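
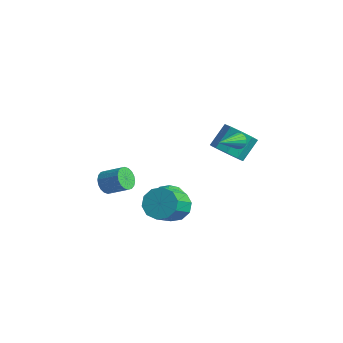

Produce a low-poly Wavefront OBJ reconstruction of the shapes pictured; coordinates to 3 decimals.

v -4.441 -1.881 -1.699
v -4.151 -1.565 -2.363
v -3.009 -1.063 -1.624
v -3.299 -1.379 -0.961
v -4.349 -1.305 -2.232
v -3.207 -0.804 -1.494
v -4.566 -1.159 -1.997
v -3.423 -0.658 -1.258
v -4.757 -1.157 -1.702
v -3.615 -0.655 -0.964
v -4.886 -1.297 -1.407
v -3.744 -0.796 -0.668
v -4.927 -1.553 -1.169
v -3.785 -1.052 -0.431
v -4.872 -1.874 -1.037
v -3.729 -1.373 -0.299
v -4.731 -2.197 -1.036
v -3.589 -1.695 -0.297
v -4.533 -2.456 -1.166
v -3.391 -1.955 -0.428
v -4.317 -2.602 -1.402
v -3.174 -2.101 -0.663
v -4.125 -2.605 -1.696
v -2.983 -2.103 -0.958
v -3.996 -2.464 -1.992
v -2.854 -1.963 -1.253
v -3.955 -2.208 -2.229
v -2.813 -1.707 -1.491
v -4.011 -1.887 -2.361
v -2.868 -1.386 -1.623
v -1.749 -0.308 -2.218
v -1.306 0.047 -1.246
v -0.194 -1.167 -2.614
v 0.249 -0.812 -1.642
v -0.577 -1.575 -1.638
v -1.539 -1.044 -1.393
v 0.039 -0.076 -2.467
v -0.923 0.455 -2.222
v -0.201 0.19 -1.4
v -0.582 -0.736 -0.888
v -0.918 -0.384 -2.972
v -1.299 -1.31 -2.46
v -1.664 -0.055 -1.697
v 0.164 -1.065 -2.163
v -0.322 -1.513 -2.16
v -0.061 -1.305 -1.589
v -1.801 -0.697 -1.784
v -1.541 -0.488 -1.213
v -1.112 -1.441 -1.443
v 0.041 -0.632 -2.647
v 0.301 -0.423 -2.076
v -1.439 0.185 -2.271
v -1.178 0.393 -1.7
v -0.388 0.321 -2.417
v -0.754 0.238 -1.217
v 0.16 -0.267 -1.45
v 0.036 0.166 -1.934
v -0.529 0.477 -1.79
v -0.978 -0.307 -0.916
v -0.064 -0.812 -1.149
v -0.55 -1.26 -1.146
v -1.115 -0.948 -1.002
v -0.329 -0.223 -1.006
v -1.436 -0.308 -2.711
v -0.522 -0.813 -2.944
v -0.385 -0.172 -2.858
v -0.95 0.14 -2.714
v -1.66 -0.853 -2.41
v -0.746 -1.358 -2.643
v -0.971 -1.597 -2.07
v -1.536 -1.286 -1.926
v -1.171 -0.897 -2.854
v 1.265 2.859 2.46
v 1.536 3.101 2.886
v 1.435 1.081 3.36
v 1.278 3.113 2.958
v 1.017 3.067 2.916
v 0.813 2.973 2.77
v 0.713 2.853 2.552
v 0.739 2.734 2.313
v 0.886 2.644 2.108
v 1.12 2.603 1.983
v 1.387 2.621 1.967
v 1.626 2.693 2.064
v 1.782 2.803 2.252
v 1.821 2.926 2.487
v 1.732 3.033 2.716
v 0.078 3.186 0.572
v 1.08 3.49 0.269
v 1.044 4.719 1.384
v 0.042 4.414 1.688
v 0.569 3.847 -0.141
v 0.534 5.076 0.974
v -0.171 3.895 -0.217
v -0.206 5.124 0.898
v -0.795 3.611 0.076
v -0.83 4.84 1.191
v -1.01 3.128 0.601
v -1.046 4.356 1.717
v -0.717 2.672 1.113
v -0.752 3.9 2.229
v -0.051 2.456 1.372
v -0.087 3.685 2.487
v 0.674 2.582 1.256
v 0.639 3.811 2.372
v 1.121 2.99 0.821
v 1.085 4.219 1.936
v 1.071 -1.979 -0.407
v 1.425 -2.566 -1.189
v 1.903 -4.108 0.185
v 1.549 -3.521 0.967
v 1.916 -2.215 -0.966
v 2.393 -3.758 0.408
v 2.084 -1.775 -0.529
v 2.561 -3.317 0.845
v 1.865 -1.412 -0.046
v 2.342 -2.954 1.328
v 1.343 -1.265 0.299
v 1.82 -2.808 1.673
v 0.717 -1.392 0.375
v 1.195 -2.934 1.749
v 0.227 -1.742 0.152
v 0.704 -3.285 1.526
v 0.059 -2.183 -0.285
v 0.536 -3.725 1.089
v 0.278 -2.546 -0.768
v 0.755 -4.088 0.606
v 0.8 -2.692 -1.113
v 1.277 -4.235 0.261
f 2 1 5
f 2 5 3
f 3 5 6
f 3 6 4
f 5 1 7
f 5 7 6
f 6 7 8
f 6 8 4
f 7 1 9
f 7 9 8
f 8 9 10
f 8 10 4
f 9 1 11
f 9 11 10
f 10 11 12
f 10 12 4
f 11 1 13
f 11 13 12
f 12 13 14
f 12 14 4
f 13 1 15
f 13 15 14
f 14 15 16
f 14 16 4
f 15 1 17
f 15 17 16
f 16 17 18
f 16 18 4
f 17 1 19
f 17 19 18
f 18 19 20
f 18 20 4
f 19 1 21
f 19 21 20
f 20 21 22
f 20 22 4
f 21 1 23
f 21 23 22
f 22 23 24
f 22 24 4
f 23 1 25
f 23 25 24
f 24 25 26
f 24 26 4
f 25 1 27
f 25 27 26
f 26 27 28
f 26 28 4
f 27 1 29
f 27 29 28
f 28 29 30
f 28 30 4
f 29 1 2
f 29 2 30
f 30 2 3
f 30 3 4
f 31 68 47
f 68 42 71
f 47 71 36
f 68 71 47
f 31 47 43
f 47 36 48
f 43 48 32
f 47 48 43
f 31 43 52
f 43 32 53
f 52 53 38
f 43 53 52
f 31 52 64
f 52 38 67
f 64 67 41
f 52 67 64
f 31 64 68
f 64 41 72
f 68 72 42
f 64 72 68
f 32 48 59
f 48 36 62
f 59 62 40
f 48 62 59
f 36 71 49
f 71 42 70
f 49 70 35
f 71 70 49
f 42 72 69
f 72 41 65
f 69 65 33
f 72 65 69
f 41 67 66
f 67 38 54
f 66 54 37
f 67 54 66
f 38 53 58
f 53 32 55
f 58 55 39
f 53 55 58
f 34 60 46
f 60 40 61
f 46 61 35
f 60 61 46
f 34 46 44
f 46 35 45
f 44 45 33
f 46 45 44
f 34 44 51
f 44 33 50
f 51 50 37
f 44 50 51
f 34 51 56
f 51 37 57
f 56 57 39
f 51 57 56
f 34 56 60
f 56 39 63
f 60 63 40
f 56 63 60
f 35 61 49
f 61 40 62
f 49 62 36
f 61 62 49
f 33 45 69
f 45 35 70
f 69 70 42
f 45 70 69
f 37 50 66
f 50 33 65
f 66 65 41
f 50 65 66
f 39 57 58
f 57 37 54
f 58 54 38
f 57 54 58
f 40 63 59
f 63 39 55
f 59 55 32
f 63 55 59
f 74 73 76
f 74 76 75
f 76 73 77
f 76 77 75
f 77 73 78
f 77 78 75
f 78 73 79
f 78 79 75
f 79 73 80
f 79 80 75
f 80 73 81
f 80 81 75
f 81 73 82
f 81 82 75
f 82 73 83
f 82 83 75
f 83 73 84
f 83 84 75
f 84 73 85
f 84 85 75
f 85 73 86
f 85 86 75
f 86 73 87
f 86 87 75
f 87 73 74
f 87 74 75
f 89 88 92
f 89 92 90
f 90 92 93
f 90 93 91
f 92 88 94
f 92 94 93
f 93 94 95
f 93 95 91
f 94 88 96
f 94 96 95
f 95 96 97
f 95 97 91
f 96 88 98
f 96 98 97
f 97 98 99
f 97 99 91
f 98 88 100
f 98 100 99
f 99 100 101
f 99 101 91
f 100 88 102
f 100 102 101
f 101 102 103
f 101 103 91
f 102 88 104
f 102 104 103
f 103 104 105
f 103 105 91
f 104 88 106
f 104 106 105
f 105 106 107
f 105 107 91
f 106 88 89
f 106 89 107
f 107 89 90
f 107 90 91
f 109 108 112
f 109 112 110
f 110 112 113
f 110 113 111
f 112 108 114
f 112 114 113
f 113 114 115
f 113 115 111
f 114 108 116
f 114 116 115
f 115 116 117
f 115 117 111
f 116 108 118
f 116 118 117
f 117 118 119
f 117 119 111
f 118 108 120
f 118 120 119
f 119 120 121
f 119 121 111
f 120 108 122
f 120 122 121
f 121 122 123
f 121 123 111
f 122 108 124
f 122 124 123
f 123 124 125
f 123 125 111
f 124 108 126
f 124 126 125
f 125 126 127
f 125 127 111
f 126 108 128
f 126 128 127
f 127 128 129
f 127 129 111
f 128 108 109
f 128 109 129
f 129 109 110
f 129 110 111



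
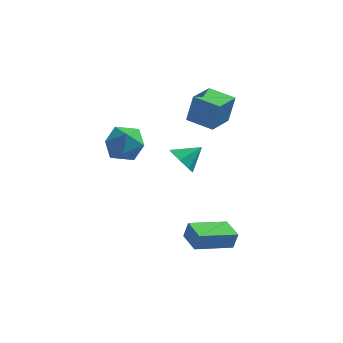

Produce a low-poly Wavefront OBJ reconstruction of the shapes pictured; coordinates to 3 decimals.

v -1.191 0.971 1.337
v -0.165 1.15 1.907
v -1.775 -0.19 2.753
v -0.749 -0.011 3.323
v -1.536 0.873 3.225
v -1.175 1.591 2.35
v -0.765 -0.631 2.31
v -0.404 0.087 1.435
v 0.099 0.16 2.509
v -0.378 1.09 3.075
v -1.562 -0.13 1.585
v -2.039 0.8 2.151
v 1.665 2.74 3.06
v 1.995 2.825 4.705
v 2.168 4.322 2.878
v 2.498 4.407 4.523
v 3.102 2.253 2.797
v 3.432 2.338 4.442
v 3.605 3.835 2.615
v 3.935 3.92 4.26
v 1.615 1.709 0.631
v 2.147 0.972 0.603
v 2.545 2.351 1.389
v 2.273 1.411 0.077
v 2.013 2.025 -0.124
v 1.521 2.454 0.117
v 1.083 2.447 0.659
v 0.958 2.008 1.185
v 1.217 1.393 1.386
v 1.71 0.964 1.145
v 3.089 -2.13 -3.139
v 3.321 -2.075 -2.199
v 2.314 -1.044 -3.011
v 2.546 -0.989 -2.071
v 4.774 -0.871 -3.629
v 5.006 -0.816 -2.689
v 3.999 0.215 -3.501
v 4.231 0.27 -2.561
f 1 12 6
f 1 6 2
f 1 2 8
f 1 8 11
f 1 11 12
f 2 6 10
f 6 12 5
f 12 11 3
f 11 8 7
f 8 2 9
f 4 10 5
f 4 5 3
f 4 3 7
f 4 7 9
f 4 9 10
f 5 10 6
f 3 5 12
f 7 3 11
f 9 7 8
f 10 9 2
f 14 16 13
f 17 14 13
f 13 16 15
f 15 17 13
f 14 20 16
f 18 14 17
f 18 20 14
f 16 20 15
f 19 17 15
f 15 20 19
f 19 18 17
f 20 18 19
f 22 21 24
f 22 24 23
f 24 21 25
f 24 25 23
f 25 21 26
f 25 26 23
f 26 21 27
f 26 27 23
f 27 21 28
f 27 28 23
f 28 21 29
f 28 29 23
f 29 21 30
f 29 30 23
f 30 21 22
f 30 22 23
f 32 34 31
f 35 32 31
f 31 34 33
f 33 35 31
f 32 38 34
f 36 32 35
f 36 38 32
f 34 38 33
f 37 35 33
f 33 38 37
f 37 36 35
f 38 36 37



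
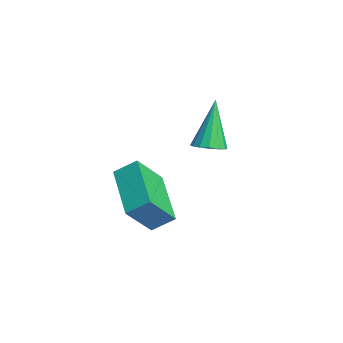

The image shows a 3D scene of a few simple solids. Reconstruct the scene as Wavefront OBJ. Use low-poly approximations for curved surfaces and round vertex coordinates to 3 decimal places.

v 0.508 -0.388 1.896
v 0.851 -1.238 2.966
v 0.684 0.322 2.403
v 1.027 -0.529 3.474
v 2.473 -0.411 1.246
v 2.816 -1.262 2.317
v 2.649 0.298 1.754
v 2.992 -0.552 2.824
v -1.498 2.342 2.288
v -1.092 2.78 2.352
v -2.202 2.738 4.052
v -1.338 2.917 2.223
v -1.628 2.901 2.111
v -1.882 2.734 2.047
v -2.033 2.463 2.047
v -2.041 2.16 2.112
v -1.903 1.905 2.224
v -1.657 1.767 2.354
v -1.367 1.784 2.465
v -1.113 1.95 2.53
v -0.962 2.221 2.529
v -0.954 2.525 2.464
f 2 4 1
f 5 2 1
f 1 4 3
f 3 5 1
f 2 8 4
f 6 2 5
f 6 8 2
f 4 8 3
f 7 5 3
f 3 8 7
f 7 6 5
f 8 6 7
f 10 9 12
f 10 12 11
f 12 9 13
f 12 13 11
f 13 9 14
f 13 14 11
f 14 9 15
f 14 15 11
f 15 9 16
f 15 16 11
f 16 9 17
f 16 17 11
f 17 9 18
f 17 18 11
f 18 9 19
f 18 19 11
f 19 9 20
f 19 20 11
f 20 9 21
f 20 21 11
f 21 9 22
f 21 22 11
f 22 9 10
f 22 10 11



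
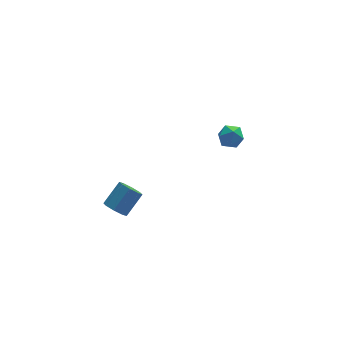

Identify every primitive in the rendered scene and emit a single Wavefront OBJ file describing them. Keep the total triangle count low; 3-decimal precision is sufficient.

v -3.343 -1.636 0.131
v -2.936 -1.623 -0.309
v -2.069 -1.13 0.509
v -2.477 -1.144 0.949
v -3.18 -1.235 -0.284
v -2.313 -0.742 0.534
v -3.52 -1.082 -0.016
v -2.653 -0.589 0.802
v -3.757 -1.254 0.338
v -2.89 -0.761 1.157
v -3.751 -1.65 0.571
v -2.884 -1.157 1.389
v -3.507 -2.038 0.546
v -2.64 -1.545 1.364
v -3.167 -2.191 0.278
v -2.3 -1.698 1.096
v -2.93 -2.019 -0.077
v -2.063 -1.526 0.742
v 2.61 1.872 0.379
v 3.044 2.374 0.581
v 3.336 1.566 -0.421
v 3.77 2.068 -0.219
v 3.66 1.52 0.191
v 3.211 1.708 0.686
v 3.169 2.232 -0.526
v 2.72 2.42 -0.031
v 3.39 2.596 0.022
v 3.693 2.156 0.465
v 2.687 1.784 -0.305
v 2.99 1.344 0.138
f 2 1 5
f 2 5 3
f 3 5 6
f 3 6 4
f 5 1 7
f 5 7 6
f 6 7 8
f 6 8 4
f 7 1 9
f 7 9 8
f 8 9 10
f 8 10 4
f 9 1 11
f 9 11 10
f 10 11 12
f 10 12 4
f 11 1 13
f 11 13 12
f 12 13 14
f 12 14 4
f 13 1 15
f 13 15 14
f 14 15 16
f 14 16 4
f 15 1 17
f 15 17 16
f 16 17 18
f 16 18 4
f 17 1 2
f 17 2 18
f 18 2 3
f 18 3 4
f 19 30 24
f 19 24 20
f 19 20 26
f 19 26 29
f 19 29 30
f 20 24 28
f 24 30 23
f 30 29 21
f 29 26 25
f 26 20 27
f 22 28 23
f 22 23 21
f 22 21 25
f 22 25 27
f 22 27 28
f 23 28 24
f 21 23 30
f 25 21 29
f 27 25 26
f 28 27 20



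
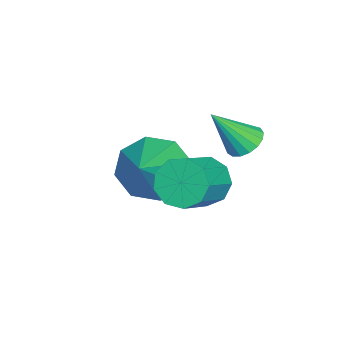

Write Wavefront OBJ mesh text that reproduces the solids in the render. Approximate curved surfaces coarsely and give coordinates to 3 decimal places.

v -1.888 0.823 -4.414
v -1.378 1.21 -5.246
v -0.292 1.017 -3.346
v -1.738 1.783 -4.813
v -2.186 1.793 -4.145
v -2.459 1.236 -3.636
v -2.398 0.436 -3.582
v -2.038 -0.137 -4.016
v -1.59 -0.147 -4.683
v -1.317 0.41 -5.193
v -1.053 3.547 -2.271
v -0.705 3.981 -2.148
v -0.547 2.813 -1.129
v -0.932 4.039 -2.009
v -1.188 3.984 -1.931
v -1.413 3.83 -1.931
v -1.555 3.61 -2.008
v -1.583 3.377 -2.146
v -1.489 3.182 -2.313
v -1.295 3.071 -2.47
v -1.046 3.069 -2.582
v -0.799 3.177 -2.622
v -0.61 3.37 -2.582
v -0.522 3.603 -2.471
v -0.557 3.823 -2.314
v 0.065 2.857 -3.163
v 0.341 2.546 -3.8
v 1.431 2.312 -3.213
v 1.155 2.623 -2.577
v 0.445 3.055 -3.791
v 1.535 2.822 -3.204
v 0.371 3.471 -3.489
v 1.462 3.238 -2.902
v 0.154 3.6 -3.034
v 1.245 3.367 -2.447
v -0.105 3.381 -2.64
v 0.986 3.148 -2.053
v -0.284 2.917 -2.491
v 0.806 2.683 -1.904
v -0.301 2.424 -2.657
v 0.79 2.191 -2.07
v -0.146 2.134 -3.059
v 0.944 1.901 -2.472
v 0.107 2.182 -3.511
v 1.198 1.949 -2.924
f 2 1 4
f 2 4 3
f 4 1 5
f 4 5 3
f 5 1 6
f 5 6 3
f 6 1 7
f 6 7 3
f 7 1 8
f 7 8 3
f 8 1 9
f 8 9 3
f 9 1 10
f 9 10 3
f 10 1 2
f 10 2 3
f 12 11 14
f 12 14 13
f 14 11 15
f 14 15 13
f 15 11 16
f 15 16 13
f 16 11 17
f 16 17 13
f 17 11 18
f 17 18 13
f 18 11 19
f 18 19 13
f 19 11 20
f 19 20 13
f 20 11 21
f 20 21 13
f 21 11 22
f 21 22 13
f 22 11 23
f 22 23 13
f 23 11 24
f 23 24 13
f 24 11 25
f 24 25 13
f 25 11 12
f 25 12 13
f 27 26 30
f 27 30 28
f 28 30 31
f 28 31 29
f 30 26 32
f 30 32 31
f 31 32 33
f 31 33 29
f 32 26 34
f 32 34 33
f 33 34 35
f 33 35 29
f 34 26 36
f 34 36 35
f 35 36 37
f 35 37 29
f 36 26 38
f 36 38 37
f 37 38 39
f 37 39 29
f 38 26 40
f 38 40 39
f 39 40 41
f 39 41 29
f 40 26 42
f 40 42 41
f 41 42 43
f 41 43 29
f 42 26 44
f 42 44 43
f 43 44 45
f 43 45 29
f 44 26 27
f 44 27 45
f 45 27 28
f 45 28 29



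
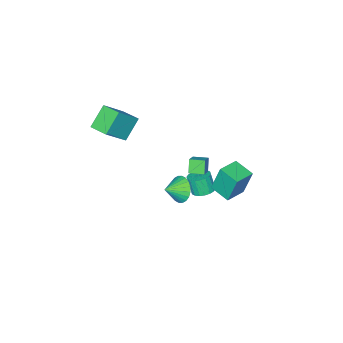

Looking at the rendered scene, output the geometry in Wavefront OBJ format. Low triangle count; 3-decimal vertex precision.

v 2.001 -3.529 3.388
v 3.475 -3.667 4.849
v 1.985 -2.197 3.529
v 3.459 -2.334 4.99
v 3.221 -3.386 2.17
v 4.695 -3.523 3.631
v 3.205 -2.053 2.311
v 4.679 -2.191 3.772
v -1.416 0.019 -4.488
v -0.701 -0.277 -4.583
v -0.728 -0.735 -3.367
v -1.444 -0.439 -3.272
v -0.637 0.042 -4.462
v -0.665 -0.416 -3.245
v -0.728 0.356 -4.346
v -0.755 -0.101 -3.129
v -0.954 0.604 -4.258
v -0.982 0.146 -3.041
v -1.273 0.735 -4.215
v -1.301 0.278 -2.999
v -1.62 0.725 -4.227
v -1.647 0.267 -3.011
v -1.926 0.575 -4.291
v -1.954 0.117 -3.074
v -2.132 0.315 -4.393
v -2.159 -0.143 -3.177
v -2.195 -0.004 -4.515
v -2.223 -0.462 -3.298
v -2.105 -0.319 -4.631
v -2.132 -0.776 -3.414
v -1.878 -0.566 -4.719
v -1.906 -1.024 -3.502
v -1.559 -0.698 -4.761
v -1.587 -1.155 -3.545
v -1.213 -0.687 -4.749
v -1.24 -1.145 -3.533
v -0.906 -0.537 -4.686
v -0.934 -0.995 -3.469
v 0.67 2.418 1.895
v 1.398 2.827 2.409
v 1.069 2.761 1.057
v 1.797 3.169 1.57
v 1.183 1.611 1.81
v 1.911 2.019 2.323
v 1.582 1.953 0.971
v 2.31 2.362 1.485
v -1.13 2.265 -1.554
v -1.429 2.708 0.363
v -1.144 3.648 -1.875
v -1.443 4.091 0.041
v 0.323 2.329 -1.341
v 0.024 2.772 0.575
v 0.309 3.712 -1.663
v 0.01 4.155 0.254
v -0.313 -0.927 -4.266
v -0.005 -1.343 -5.132
v 0.793 -1.213 -3.734
v 0.114 -0.971 -5.18
v 0.168 -0.591 -5.088
v 0.149 -0.263 -4.87
v 0.059 -0.036 -4.561
v -0.088 0.056 -4.207
v -0.268 -0.003 -3.862
v -0.456 -0.201 -3.578
v -0.622 -0.511 -3.399
v -0.741 -0.884 -3.351
v -0.794 -1.263 -3.443
v -0.775 -1.591 -3.661
v -0.685 -1.818 -3.97
v -0.539 -1.91 -4.324
v -0.358 -1.852 -4.669
v -0.17 -1.653 -4.953
f 2 4 1
f 5 2 1
f 1 4 3
f 3 5 1
f 2 8 4
f 6 2 5
f 6 8 2
f 4 8 3
f 7 5 3
f 3 8 7
f 7 6 5
f 8 6 7
f 10 9 13
f 10 13 11
f 11 13 14
f 11 14 12
f 13 9 15
f 13 15 14
f 14 15 16
f 14 16 12
f 15 9 17
f 15 17 16
f 16 17 18
f 16 18 12
f 17 9 19
f 17 19 18
f 18 19 20
f 18 20 12
f 19 9 21
f 19 21 20
f 20 21 22
f 20 22 12
f 21 9 23
f 21 23 22
f 22 23 24
f 22 24 12
f 23 9 25
f 23 25 24
f 24 25 26
f 24 26 12
f 25 9 27
f 25 27 26
f 26 27 28
f 26 28 12
f 27 9 29
f 27 29 28
f 28 29 30
f 28 30 12
f 29 9 31
f 29 31 30
f 30 31 32
f 30 32 12
f 31 9 33
f 31 33 32
f 32 33 34
f 32 34 12
f 33 9 35
f 33 35 34
f 34 35 36
f 34 36 12
f 35 9 37
f 35 37 36
f 36 37 38
f 36 38 12
f 37 9 10
f 37 10 38
f 38 10 11
f 38 11 12
f 40 42 39
f 43 40 39
f 39 42 41
f 41 43 39
f 40 46 42
f 44 40 43
f 44 46 40
f 42 46 41
f 45 43 41
f 41 46 45
f 45 44 43
f 46 44 45
f 48 50 47
f 51 48 47
f 47 50 49
f 49 51 47
f 48 54 50
f 52 48 51
f 52 54 48
f 50 54 49
f 53 51 49
f 49 54 53
f 53 52 51
f 54 52 53
f 56 55 58
f 56 58 57
f 58 55 59
f 58 59 57
f 59 55 60
f 59 60 57
f 60 55 61
f 60 61 57
f 61 55 62
f 61 62 57
f 62 55 63
f 62 63 57
f 63 55 64
f 63 64 57
f 64 55 65
f 64 65 57
f 65 55 66
f 65 66 57
f 66 55 67
f 66 67 57
f 67 55 68
f 67 68 57
f 68 55 69
f 68 69 57
f 69 55 70
f 69 70 57
f 70 55 71
f 70 71 57
f 71 55 72
f 71 72 57
f 72 55 56
f 72 56 57



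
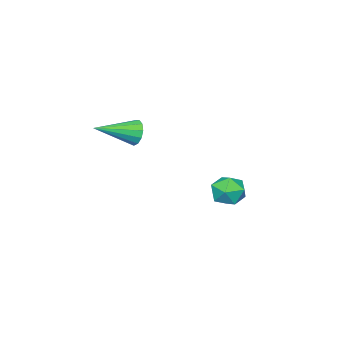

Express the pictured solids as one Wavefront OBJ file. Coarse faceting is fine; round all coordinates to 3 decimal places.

v -3.783 -1.495 0.1
v -3.449 -1.63 -0.506
v -3.971 -2.61 0.246
v -3.637 -2.745 -0.36
v -3.275 -2.51 0.197
v -3.159 -1.821 0.107
v -4.261 -2.419 -0.367
v -4.145 -1.73 -0.457
v -3.745 -2.201 -0.794
v -3.135 -2.258 -0.445
v -4.285 -1.982 0.185
v -3.675 -2.039 0.534
v -0.075 -3.035 3.692
v 0.159 -2.909 3.234
v 1.175 -3.705 4.148
v 0.213 -2.682 3.421
v 0.175 -2.567 3.694
v 0.058 -2.601 3.966
v -0.102 -2.772 4.152
v -0.253 -3.027 4.192
v -0.347 -3.284 4.073
v -0.356 -3.462 3.833
v -0.275 -3.504 3.549
v -0.13 -3.397 3.31
v 0.031 -3.176 3.193
f 1 12 6
f 1 6 2
f 1 2 8
f 1 8 11
f 1 11 12
f 2 6 10
f 6 12 5
f 12 11 3
f 11 8 7
f 8 2 9
f 4 10 5
f 4 5 3
f 4 3 7
f 4 7 9
f 4 9 10
f 5 10 6
f 3 5 12
f 7 3 11
f 9 7 8
f 10 9 2
f 14 13 16
f 14 16 15
f 16 13 17
f 16 17 15
f 17 13 18
f 17 18 15
f 18 13 19
f 18 19 15
f 19 13 20
f 19 20 15
f 20 13 21
f 20 21 15
f 21 13 22
f 21 22 15
f 22 13 23
f 22 23 15
f 23 13 24
f 23 24 15
f 24 13 25
f 24 25 15
f 25 13 14
f 25 14 15



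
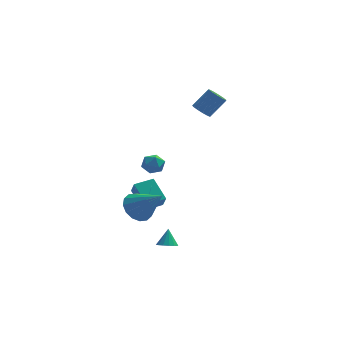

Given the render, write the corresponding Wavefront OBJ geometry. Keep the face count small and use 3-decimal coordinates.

v -1.487 -4.13 -4.186
v -1.029 -3.812 -4.407
v -1.413 -3.59 -3.254
v -1.283 -3.649 -4.481
v -1.592 -3.616 -4.476
v -1.872 -3.72 -4.394
v -2.05 -3.934 -4.255
v -2.076 -4.201 -4.099
v -1.945 -4.449 -3.965
v -1.691 -4.611 -3.891
v -1.382 -4.645 -3.896
v -1.101 -4.54 -3.979
v -0.924 -4.326 -4.117
v -0.897 -4.059 -4.274
v -3.025 -2.349 -2.31
v -2.397 -1.576 -2.391
v -1.735 -3.251 -0.89
v -2.723 -1.444 -2.011
v -3.13 -1.555 -1.711
v -3.509 -1.879 -1.572
v -3.759 -2.329 -1.63
v -3.812 -2.784 -1.871
v -3.654 -3.123 -2.229
v -3.328 -3.254 -2.609
v -2.921 -3.143 -2.909
v -2.542 -2.82 -3.048
v -2.292 -2.37 -2.99
v -2.239 -1.915 -2.749
v -2.493 -1.015 0.559
v -1.815 -1.105 0.39
v -2.565 -2.115 0.85
v -1.887 -2.205 0.681
v -2.062 -1.819 1.244
v -2.017 -1.139 1.064
v -2.363 -2.081 0.176
v -2.318 -1.401 -0.004
v -1.734 -1.763 0.153
v -1.549 -1.601 0.813
v -2.831 -1.619 0.427
v -2.646 -1.457 1.087
v 0.534 3.501 1.996
v 0.871 3.86 1.588
v 1.784 4.239 2.676
v 1.446 3.879 3.084
v 0.617 4.075 1.726
v 1.529 4.454 2.815
v 0.336 4.108 1.95
v 1.249 4.486 3.039
v 0.118 3.948 2.189
v 1.031 4.326 3.277
v 0.032 3.646 2.366
v 0.945 4.024 3.454
v 0.105 3.298 2.425
v 1.018 3.676 3.514
v 0.315 3.014 2.349
v 1.227 3.392 3.437
v 0.593 2.885 2.16
v 1.506 3.263 3.248
v 0.853 2.952 1.919
v 1.766 3.33 3.007
v 1.012 3.192 1.702
v 1.924 3.571 2.791
v 1.018 3.531 1.579
v 1.931 3.91 2.668
v -2.736 0.241 -4.128
v -2.568 -0.312 -3.3
v -3.414 1.407 -3.212
v -3.246 0.853 -2.384
v -1.654 0.767 -3.996
v -1.486 0.213 -3.168
v -2.332 1.932 -3.08
v -2.164 1.379 -2.252
f 2 1 4
f 2 4 3
f 4 1 5
f 4 5 3
f 5 1 6
f 5 6 3
f 6 1 7
f 6 7 3
f 7 1 8
f 7 8 3
f 8 1 9
f 8 9 3
f 9 1 10
f 9 10 3
f 10 1 11
f 10 11 3
f 11 1 12
f 11 12 3
f 12 1 13
f 12 13 3
f 13 1 14
f 13 14 3
f 14 1 2
f 14 2 3
f 16 15 18
f 16 18 17
f 18 15 19
f 18 19 17
f 19 15 20
f 19 20 17
f 20 15 21
f 20 21 17
f 21 15 22
f 21 22 17
f 22 15 23
f 22 23 17
f 23 15 24
f 23 24 17
f 24 15 25
f 24 25 17
f 25 15 26
f 25 26 17
f 26 15 27
f 26 27 17
f 27 15 28
f 27 28 17
f 28 15 16
f 28 16 17
f 29 40 34
f 29 34 30
f 29 30 36
f 29 36 39
f 29 39 40
f 30 34 38
f 34 40 33
f 40 39 31
f 39 36 35
f 36 30 37
f 32 38 33
f 32 33 31
f 32 31 35
f 32 35 37
f 32 37 38
f 33 38 34
f 31 33 40
f 35 31 39
f 37 35 36
f 38 37 30
f 42 41 45
f 42 45 43
f 43 45 46
f 43 46 44
f 45 41 47
f 45 47 46
f 46 47 48
f 46 48 44
f 47 41 49
f 47 49 48
f 48 49 50
f 48 50 44
f 49 41 51
f 49 51 50
f 50 51 52
f 50 52 44
f 51 41 53
f 51 53 52
f 52 53 54
f 52 54 44
f 53 41 55
f 53 55 54
f 54 55 56
f 54 56 44
f 55 41 57
f 55 57 56
f 56 57 58
f 56 58 44
f 57 41 59
f 57 59 58
f 58 59 60
f 58 60 44
f 59 41 61
f 59 61 60
f 60 61 62
f 60 62 44
f 61 41 63
f 61 63 62
f 62 63 64
f 62 64 44
f 63 41 42
f 63 42 64
f 64 42 43
f 64 43 44
f 66 68 65
f 69 66 65
f 65 68 67
f 67 69 65
f 66 72 68
f 70 66 69
f 70 72 66
f 68 72 67
f 71 69 67
f 67 72 71
f 71 70 69
f 72 70 71



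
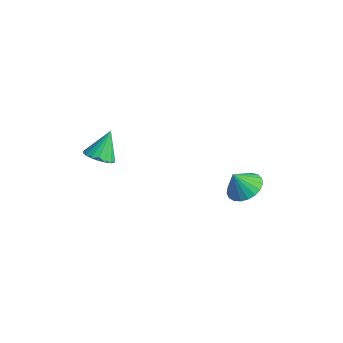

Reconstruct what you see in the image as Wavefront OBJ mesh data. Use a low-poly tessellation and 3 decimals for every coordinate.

v -2.225 -3.525 -0.808
v -1.87 -3.049 -1.07
v -2.415 -2.815 0.228
v -2.138 -2.987 -1.161
v -2.423 -3.032 -1.182
v -2.669 -3.175 -1.129
v -2.827 -3.388 -1.012
v -2.866 -3.627 -0.855
v -2.778 -3.847 -0.688
v -2.58 -4.002 -0.545
v -2.313 -4.064 -0.454
v -2.028 -4.018 -0.433
v -1.782 -3.876 -0.486
v -1.624 -3.663 -0.603
v -1.585 -3.424 -0.76
v -1.673 -3.204 -0.927
v 0.235 1.595 -3.964
v 0.946 1.785 -3.676
v -0.015 1.185 -3.076
v 0.768 2.052 -3.603
v 0.499 2.24 -3.592
v 0.184 2.316 -3.646
v -0.122 2.268 -3.755
v -0.367 2.103 -3.899
v -0.507 1.85 -4.055
v -0.519 1.553 -4.196
v -0.401 1.264 -4.296
v -0.173 1.031 -4.339
v 0.126 0.897 -4.317
v 0.444 0.882 -4.234
v 0.725 0.991 -4.105
v 0.922 1.205 -3.951
v 1 1.486 -3.799
f 2 1 4
f 2 4 3
f 4 1 5
f 4 5 3
f 5 1 6
f 5 6 3
f 6 1 7
f 6 7 3
f 7 1 8
f 7 8 3
f 8 1 9
f 8 9 3
f 9 1 10
f 9 10 3
f 10 1 11
f 10 11 3
f 11 1 12
f 11 12 3
f 12 1 13
f 12 13 3
f 13 1 14
f 13 14 3
f 14 1 15
f 14 15 3
f 15 1 16
f 15 16 3
f 16 1 2
f 16 2 3
f 18 17 20
f 18 20 19
f 20 17 21
f 20 21 19
f 21 17 22
f 21 22 19
f 22 17 23
f 22 23 19
f 23 17 24
f 23 24 19
f 24 17 25
f 24 25 19
f 25 17 26
f 25 26 19
f 26 17 27
f 26 27 19
f 27 17 28
f 27 28 19
f 28 17 29
f 28 29 19
f 29 17 30
f 29 30 19
f 30 17 31
f 30 31 19
f 31 17 32
f 31 32 19
f 32 17 33
f 32 33 19
f 33 17 18
f 33 18 19



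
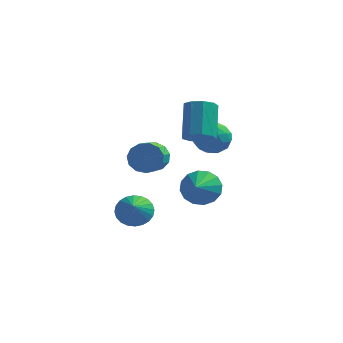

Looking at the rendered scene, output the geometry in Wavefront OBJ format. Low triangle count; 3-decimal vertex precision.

v 2.549 2.065 2.823
v 3.22 1.844 3.154
v 2.942 3.113 4.567
v 2.271 3.335 4.237
v 3.308 2.243 2.812
v 3.03 3.513 4.225
v 3.041 2.56 2.476
v 2.764 3.83 3.889
v 2.544 2.645 2.302
v 2.267 3.915 3.715
v 2.049 2.458 2.372
v 1.772 3.728 3.785
v 1.788 2.088 2.653
v 1.51 3.358 4.066
v 1.883 1.707 3.014
v 1.605 2.977 4.428
v 2.289 1.493 3.286
v 2.012 2.763 4.699
v 2.817 1.547 3.341
v 2.54 2.817 4.755
v 2.297 4.453 1.44
v 2.856 4.717 2.156
v 2.524 2.983 1.804
v 3.083 3.247 2.52
v 2.153 3.418 2.559
v 2.013 4.326 2.333
v 3.367 3.374 1.627
v 3.227 4.282 1.401
v 3.518 4.05 2.271
v 2.768 4.077 2.847
v 2.612 3.623 1.113
v 1.862 3.65 1.689
v 2.557 4.714 1.766
v 2.823 2.986 2.194
v 2.277 3.086 2.217
v 2.606 3.242 2.638
v 2.061 4.484 1.87
v 2.39 4.639 2.291
v 1.977 3.876 2.528
v 2.99 3.061 1.669
v 3.319 3.216 2.09
v 2.774 4.458 1.322
v 3.103 4.614 1.743
v 3.403 3.824 1.432
v 3.274 4.477 2.254
v 3.408 3.613 2.469
v 3.574 3.688 1.943
v 3.492 4.222 1.811
v 2.833 4.493 2.593
v 2.967 3.629 2.807
v 2.42 3.73 2.83
v 2.338 4.264 2.698
v 3.222 4.101 2.661
v 2.413 4.071 1.153
v 2.547 3.207 1.367
v 3.042 3.436 1.262
v 2.96 3.97 1.13
v 1.972 4.087 1.491
v 2.106 3.223 1.706
v 1.888 3.478 2.149
v 1.806 4.012 2.017
v 2.158 3.599 1.299
v 1.965 4.625 -1.77
v 2.935 4.558 -2.004
v 2.055 3.335 -1.03
v 2.923 4.815 -1.555
v 2.654 5.021 -1.164
v 2.201 5.121 -0.935
v 1.684 5.088 -0.93
v 1.243 4.931 -1.15
v 0.995 4.692 -1.537
v 1.007 4.435 -1.986
v 1.276 4.229 -2.377
v 1.73 4.129 -2.606
v 2.246 4.161 -2.611
v 2.687 4.319 -2.391
v 0.879 0.476 2.215
v 1.429 0.257 1.662
v 1.51 -0.976 2.232
v 0.961 -0.756 2.785
v 1.662 0.434 2.012
v 1.744 -0.798 2.581
v 1.647 0.624 2.426
v 1.729 -0.608 2.996
v 1.388 0.768 2.774
v 1.47 -0.464 3.343
v 0.968 0.819 2.944
v 1.049 -0.413 3.513
v 0.519 0.761 2.883
v 0.601 -0.471 3.452
v 0.185 0.612 2.61
v 0.267 -0.62 3.179
v 0.071 0.421 2.211
v 0.153 -0.811 2.781
v 0.214 0.247 1.814
v 0.295 -0.986 2.384
v 0.568 0.145 1.545
v 0.649 -1.087 2.114
v 1.021 0.149 1.488
v 1.102 -1.083 2.057
v 0.505 -0.922 -0.458
v 1.33 -0.684 -0.404
v 0.695 -1.758 0.338
v 1.19 -0.491 -0.167
v 0.947 -0.363 0.025
v 0.636 -0.321 0.143
v 0.305 -0.37 0.17
v 0.004 -0.503 0.102
v -0.22 -0.7 -0.052
v -0.333 -0.93 -0.268
v -0.319 -1.16 -0.512
v -0.18 -1.353 -0.748
v 0.064 -1.48 -0.94
v 0.375 -1.523 -1.059
v 0.706 -1.474 -1.086
v 1.006 -1.341 -1.017
v 1.23 -1.144 -0.864
v 1.344 -0.913 -0.648
f 2 1 5
f 2 5 3
f 3 5 6
f 3 6 4
f 5 1 7
f 5 7 6
f 6 7 8
f 6 8 4
f 7 1 9
f 7 9 8
f 8 9 10
f 8 10 4
f 9 1 11
f 9 11 10
f 10 11 12
f 10 12 4
f 11 1 13
f 11 13 12
f 12 13 14
f 12 14 4
f 13 1 15
f 13 15 14
f 14 15 16
f 14 16 4
f 15 1 17
f 15 17 16
f 16 17 18
f 16 18 4
f 17 1 19
f 17 19 18
f 18 19 20
f 18 20 4
f 19 1 2
f 19 2 20
f 20 2 3
f 20 3 4
f 21 58 37
f 58 32 61
f 37 61 26
f 58 61 37
f 21 37 33
f 37 26 38
f 33 38 22
f 37 38 33
f 21 33 42
f 33 22 43
f 42 43 28
f 33 43 42
f 21 42 54
f 42 28 57
f 54 57 31
f 42 57 54
f 21 54 58
f 54 31 62
f 58 62 32
f 54 62 58
f 22 38 49
f 38 26 52
f 49 52 30
f 38 52 49
f 26 61 39
f 61 32 60
f 39 60 25
f 61 60 39
f 32 62 59
f 62 31 55
f 59 55 23
f 62 55 59
f 31 57 56
f 57 28 44
f 56 44 27
f 57 44 56
f 28 43 48
f 43 22 45
f 48 45 29
f 43 45 48
f 24 50 36
f 50 30 51
f 36 51 25
f 50 51 36
f 24 36 34
f 36 25 35
f 34 35 23
f 36 35 34
f 24 34 41
f 34 23 40
f 41 40 27
f 34 40 41
f 24 41 46
f 41 27 47
f 46 47 29
f 41 47 46
f 24 46 50
f 46 29 53
f 50 53 30
f 46 53 50
f 25 51 39
f 51 30 52
f 39 52 26
f 51 52 39
f 23 35 59
f 35 25 60
f 59 60 32
f 35 60 59
f 27 40 56
f 40 23 55
f 56 55 31
f 40 55 56
f 29 47 48
f 47 27 44
f 48 44 28
f 47 44 48
f 30 53 49
f 53 29 45
f 49 45 22
f 53 45 49
f 64 63 66
f 64 66 65
f 66 63 67
f 66 67 65
f 67 63 68
f 67 68 65
f 68 63 69
f 68 69 65
f 69 63 70
f 69 70 65
f 70 63 71
f 70 71 65
f 71 63 72
f 71 72 65
f 72 63 73
f 72 73 65
f 73 63 74
f 73 74 65
f 74 63 75
f 74 75 65
f 75 63 76
f 75 76 65
f 76 63 64
f 76 64 65
f 78 77 81
f 78 81 79
f 79 81 82
f 79 82 80
f 81 77 83
f 81 83 82
f 82 83 84
f 82 84 80
f 83 77 85
f 83 85 84
f 84 85 86
f 84 86 80
f 85 77 87
f 85 87 86
f 86 87 88
f 86 88 80
f 87 77 89
f 87 89 88
f 88 89 90
f 88 90 80
f 89 77 91
f 89 91 90
f 90 91 92
f 90 92 80
f 91 77 93
f 91 93 92
f 92 93 94
f 92 94 80
f 93 77 95
f 93 95 94
f 94 95 96
f 94 96 80
f 95 77 97
f 95 97 96
f 96 97 98
f 96 98 80
f 97 77 99
f 97 99 98
f 98 99 100
f 98 100 80
f 99 77 78
f 99 78 100
f 100 78 79
f 100 79 80
f 102 101 104
f 102 104 103
f 104 101 105
f 104 105 103
f 105 101 106
f 105 106 103
f 106 101 107
f 106 107 103
f 107 101 108
f 107 108 103
f 108 101 109
f 108 109 103
f 109 101 110
f 109 110 103
f 110 101 111
f 110 111 103
f 111 101 112
f 111 112 103
f 112 101 113
f 112 113 103
f 113 101 114
f 113 114 103
f 114 101 115
f 114 115 103
f 115 101 116
f 115 116 103
f 116 101 117
f 116 117 103
f 117 101 118
f 117 118 103
f 118 101 102
f 118 102 103



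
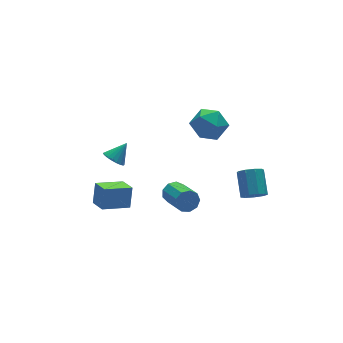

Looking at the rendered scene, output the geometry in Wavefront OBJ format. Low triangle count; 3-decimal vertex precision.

v -0.187 0.206 -2.924
v 0.211 -0.042 -3.402
v 0.106 -1.654 -2.655
v -0.293 -1.406 -2.176
v 0.463 0.106 -3.049
v 0.358 -1.506 -2.301
v 0.411 0.3 -2.637
v 0.306 -1.312 -1.89
v 0.078 0.45 -2.359
v -0.027 -1.162 -1.612
v -0.378 0.486 -2.346
v -0.483 -1.126 -1.599
v -0.746 0.391 -2.603
v -0.851 -1.221 -1.855
v -0.852 0.209 -3.01
v -0.957 -1.403 -2.262
v -0.647 0.026 -3.376
v -0.752 -1.586 -2.629
v -0.227 -0.073 -3.531
v -0.332 -1.685 -2.784
v -2.698 1.961 -0.421
v -2.314 1.547 -0.742
v -1.862 2.099 0.401
v -2.243 1.802 -0.857
v -2.262 2.09 -0.886
v -2.367 2.352 -0.822
v -2.538 2.536 -0.679
v -2.741 2.607 -0.485
v -2.935 2.55 -0.278
v -3.082 2.376 -0.099
v -3.153 2.12 0.015
v -3.134 1.833 0.044
v -3.028 1.571 -0.019
v -2.858 1.387 -0.162
v -2.655 1.316 -0.357
v -2.461 1.373 -0.563
v -4.395 -0.018 -2.035
v -4.024 0.41 -0.943
v -4.384 1.033 -2.45
v -4.013 1.461 -1.358
v -2.927 -0.201 -2.462
v -2.556 0.227 -1.37
v -2.916 0.85 -2.877
v -2.545 1.278 -1.785
v -0.133 -2.172 3.909
v 0.199 -1.677 4.75
v 1.241 -1.703 3.09
v 1.573 -1.208 3.931
v 1.533 -2.237 3.922
v 0.684 -2.527 4.428
v 0.756 -0.853 3.412
v -0.093 -1.143 3.918
v 0.748 -0.861 4.443
v 1.228 -1.717 4.758
v 0.212 -1.663 3.082
v 0.692 -2.519 3.397
v 1.81 -4.27 -0.161
v 2.381 -4.202 -0.525
v 2.8 -3.101 0.337
v 2.23 -3.17 0.701
v 2.045 -3.934 -0.704
v 2.464 -2.834 0.159
v 1.599 -3.824 -0.629
v 2.019 -2.723 0.234
v 1.253 -3.922 -0.335
v 1.672 -2.821 0.528
v 1.167 -4.183 0.04
v 1.586 -3.083 0.903
v 1.382 -4.485 0.321
v 1.801 -3.385 1.184
v 1.798 -4.687 0.376
v 2.217 -3.586 1.239
v 2.219 -4.693 0.18
v 2.639 -3.593 1.042
v 2.45 -4.502 -0.176
v 2.869 -3.401 0.686
f 2 1 5
f 2 5 3
f 3 5 6
f 3 6 4
f 5 1 7
f 5 7 6
f 6 7 8
f 6 8 4
f 7 1 9
f 7 9 8
f 8 9 10
f 8 10 4
f 9 1 11
f 9 11 10
f 10 11 12
f 10 12 4
f 11 1 13
f 11 13 12
f 12 13 14
f 12 14 4
f 13 1 15
f 13 15 14
f 14 15 16
f 14 16 4
f 15 1 17
f 15 17 16
f 16 17 18
f 16 18 4
f 17 1 19
f 17 19 18
f 18 19 20
f 18 20 4
f 19 1 2
f 19 2 20
f 20 2 3
f 20 3 4
f 22 21 24
f 22 24 23
f 24 21 25
f 24 25 23
f 25 21 26
f 25 26 23
f 26 21 27
f 26 27 23
f 27 21 28
f 27 28 23
f 28 21 29
f 28 29 23
f 29 21 30
f 29 30 23
f 30 21 31
f 30 31 23
f 31 21 32
f 31 32 23
f 32 21 33
f 32 33 23
f 33 21 34
f 33 34 23
f 34 21 35
f 34 35 23
f 35 21 36
f 35 36 23
f 36 21 22
f 36 22 23
f 38 40 37
f 41 38 37
f 37 40 39
f 39 41 37
f 38 44 40
f 42 38 41
f 42 44 38
f 40 44 39
f 43 41 39
f 39 44 43
f 43 42 41
f 44 42 43
f 45 56 50
f 45 50 46
f 45 46 52
f 45 52 55
f 45 55 56
f 46 50 54
f 50 56 49
f 56 55 47
f 55 52 51
f 52 46 53
f 48 54 49
f 48 49 47
f 48 47 51
f 48 51 53
f 48 53 54
f 49 54 50
f 47 49 56
f 51 47 55
f 53 51 52
f 54 53 46
f 58 57 61
f 58 61 59
f 59 61 62
f 59 62 60
f 61 57 63
f 61 63 62
f 62 63 64
f 62 64 60
f 63 57 65
f 63 65 64
f 64 65 66
f 64 66 60
f 65 57 67
f 65 67 66
f 66 67 68
f 66 68 60
f 67 57 69
f 67 69 68
f 68 69 70
f 68 70 60
f 69 57 71
f 69 71 70
f 70 71 72
f 70 72 60
f 71 57 73
f 71 73 72
f 72 73 74
f 72 74 60
f 73 57 75
f 73 75 74
f 74 75 76
f 74 76 60
f 75 57 58
f 75 58 76
f 76 58 59
f 76 59 60



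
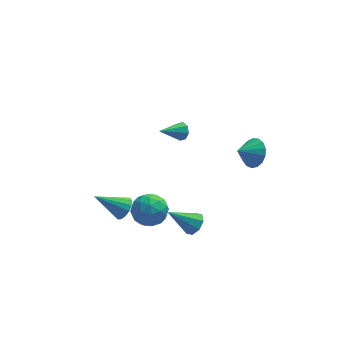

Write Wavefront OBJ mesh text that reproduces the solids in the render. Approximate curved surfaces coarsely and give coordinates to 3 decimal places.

v -1.187 -0.652 -2.347
v -0.402 -1.234 -2.314
v -1.978 -1.666 -1.426
v -1.193 -2.248 -1.393
v -1.177 -1.38 -0.943
v -0.689 -0.753 -1.512
v -1.691 -2.147 -2.228
v -1.203 -1.52 -2.797
v -0.714 -2.158 -2.24
v -0.396 -1.684 -1.446
v -1.984 -1.216 -2.294
v -1.666 -0.742 -1.5
v -0.725 -0.854 -2.412
v -1.655 -2.046 -1.328
v -1.646 -1.536 -1.064
v -1.184 -1.878 -1.044
v -0.894 -0.571 -1.94
v -0.432 -0.913 -1.921
v -0.888 -0.999 -1.115
v -1.948 -1.987 -1.819
v -1.486 -2.329 -1.8
v -1.196 -1.022 -2.696
v -0.734 -1.364 -2.676
v -1.492 -1.901 -2.625
v -0.447 -1.739 -2.349
v -0.912 -2.335 -1.807
v -1.205 -2.276 -2.298
v -0.917 -1.907 -2.633
v -0.26 -1.461 -1.882
v -0.725 -2.057 -1.34
v -0.716 -1.546 -1.076
v -0.429 -1.178 -1.41
v -0.443 -2.004 -1.838
v -1.655 -0.843 -2.4
v -2.12 -1.439 -1.858
v -1.951 -1.722 -2.33
v -1.664 -1.354 -2.664
v -1.468 -0.565 -1.933
v -1.933 -1.161 -1.391
v -1.463 -0.993 -1.107
v -1.175 -0.624 -1.442
v -1.937 -0.896 -1.902
v -2.377 -0.876 -2.215
v -2.023 -1.136 -1.708
v -3.783 -0.744 -1.165
v -1.974 -0.793 -1.685
v -2.033 -0.473 -1.804
v -2.184 -0.26 -2.033
v -2.386 -0.213 -2.311
v -2.586 -0.343 -2.563
v -2.73 -0.616 -2.721
v -2.779 -0.959 -2.744
v -2.72 -1.279 -2.625
v -2.569 -1.491 -2.396
v -2.367 -1.539 -2.118
v -2.167 -1.409 -1.867
v 3.821 -1.291 1.955
v 4.106 -0.846 2.607
v 2.979 -1.589 2.525
v 3.877 -0.585 2.405
v 3.635 -0.485 2.1
v 3.436 -0.57 1.761
v 3.325 -0.821 1.467
v 3.328 -1.179 1.284
v 3.443 -1.563 1.255
v 3.646 -1.885 1.387
v 3.889 -2.07 1.648
v 4.116 -2.078 1.98
v 4.275 -1.905 2.306
v 4.331 -1.591 2.551
v 4.27 -1.209 2.66
v 0.795 -2.859 -1.748
v 1.2 -2.609 -1.291
v -0.475 -2.841 -0.632
v 0.968 -2.25 -1.56
v 0.634 -2.248 -1.94
v 0.395 -2.604 -2.207
v 0.39 -3.109 -2.205
v 0.622 -3.467 -1.935
v 0.955 -3.469 -1.556
v 1.195 -3.114 -1.289
v 0.919 3 -0.233
v 1.222 2.598 -0.011
v -0.259 2.48 0.433
v 1.207 2.942 0.232
v 1.024 3.32 0.202
v 0.779 3.51 -0.082
v 0.617 3.402 -0.455
v 0.631 3.058 -0.698
v 0.815 2.68 -0.668
v 1.059 2.49 -0.383
f 1 38 17
f 38 12 41
f 17 41 6
f 38 41 17
f 1 17 13
f 17 6 18
f 13 18 2
f 17 18 13
f 1 13 22
f 13 2 23
f 22 23 8
f 13 23 22
f 1 22 34
f 22 8 37
f 34 37 11
f 22 37 34
f 1 34 38
f 34 11 42
f 38 42 12
f 34 42 38
f 2 18 29
f 18 6 32
f 29 32 10
f 18 32 29
f 6 41 19
f 41 12 40
f 19 40 5
f 41 40 19
f 12 42 39
f 42 11 35
f 39 35 3
f 42 35 39
f 11 37 36
f 37 8 24
f 36 24 7
f 37 24 36
f 8 23 28
f 23 2 25
f 28 25 9
f 23 25 28
f 4 30 16
f 30 10 31
f 16 31 5
f 30 31 16
f 4 16 14
f 16 5 15
f 14 15 3
f 16 15 14
f 4 14 21
f 14 3 20
f 21 20 7
f 14 20 21
f 4 21 26
f 21 7 27
f 26 27 9
f 21 27 26
f 4 26 30
f 26 9 33
f 30 33 10
f 26 33 30
f 5 31 19
f 31 10 32
f 19 32 6
f 31 32 19
f 3 15 39
f 15 5 40
f 39 40 12
f 15 40 39
f 7 20 36
f 20 3 35
f 36 35 11
f 20 35 36
f 9 27 28
f 27 7 24
f 28 24 8
f 27 24 28
f 10 33 29
f 33 9 25
f 29 25 2
f 33 25 29
f 44 43 46
f 44 46 45
f 46 43 47
f 46 47 45
f 47 43 48
f 47 48 45
f 48 43 49
f 48 49 45
f 49 43 50
f 49 50 45
f 50 43 51
f 50 51 45
f 51 43 52
f 51 52 45
f 52 43 53
f 52 53 45
f 53 43 54
f 53 54 45
f 54 43 55
f 54 55 45
f 55 43 56
f 55 56 45
f 56 43 44
f 56 44 45
f 58 57 60
f 58 60 59
f 60 57 61
f 60 61 59
f 61 57 62
f 61 62 59
f 62 57 63
f 62 63 59
f 63 57 64
f 63 64 59
f 64 57 65
f 64 65 59
f 65 57 66
f 65 66 59
f 66 57 67
f 66 67 59
f 67 57 68
f 67 68 59
f 68 57 69
f 68 69 59
f 69 57 70
f 69 70 59
f 70 57 71
f 70 71 59
f 71 57 58
f 71 58 59
f 73 72 75
f 73 75 74
f 75 72 76
f 75 76 74
f 76 72 77
f 76 77 74
f 77 72 78
f 77 78 74
f 78 72 79
f 78 79 74
f 79 72 80
f 79 80 74
f 80 72 81
f 80 81 74
f 81 72 73
f 81 73 74
f 83 82 85
f 83 85 84
f 85 82 86
f 85 86 84
f 86 82 87
f 86 87 84
f 87 82 88
f 87 88 84
f 88 82 89
f 88 89 84
f 89 82 90
f 89 90 84
f 90 82 91
f 90 91 84
f 91 82 83
f 91 83 84



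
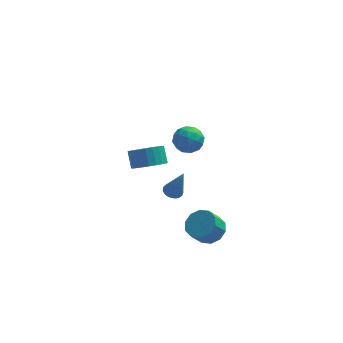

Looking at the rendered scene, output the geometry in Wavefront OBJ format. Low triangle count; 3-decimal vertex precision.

v 1.881 -0.705 3.233
v 2.28 -0.956 4.029
v 1.62 -2.144 2.911
v 2.019 -2.395 3.707
v 1.206 -1.951 3.715
v 1.368 -1.062 3.915
v 2.532 -2.038 3.025
v 2.694 -1.149 3.225
v 2.682 -1.78 3.901
v 1.863 -1.726 4.328
v 2.037 -1.374 2.612
v 1.218 -1.32 3.039
v 2.104 -0.704 3.659
v 1.796 -2.396 3.281
v 1.319 -2.135 3.285
v 1.553 -2.282 3.754
v 1.568 -0.767 3.592
v 1.802 -0.914 4.06
v 1.171 -1.499 3.876
v 2.098 -2.186 2.88
v 2.332 -2.333 3.348
v 2.347 -0.818 3.186
v 2.581 -0.965 3.655
v 2.729 -1.601 3.064
v 2.574 -1.336 4.052
v 2.421 -2.181 3.863
v 2.722 -1.972 3.462
v 2.817 -1.449 3.579
v 2.092 -1.305 4.303
v 1.939 -2.15 4.114
v 1.462 -1.89 4.118
v 1.556 -1.367 4.236
v 2.329 -1.789 4.228
v 1.961 -0.95 2.826
v 1.808 -1.795 2.637
v 2.344 -1.733 2.704
v 2.438 -1.21 2.822
v 1.479 -0.919 3.077
v 1.326 -1.764 2.888
v 1.083 -1.651 3.361
v 1.178 -1.128 3.478
v 1.571 -1.311 2.712
v 1.132 -2.157 -0.426
v 1.652 -1.924 -0.535
v 1.708 -2.563 1.446
v 1.528 -1.734 -0.456
v 1.335 -1.616 -0.371
v 1.107 -1.592 -0.295
v 0.884 -1.665 -0.243
v 0.703 -1.824 -0.221
v 0.597 -2.04 -0.236
v 0.583 -2.276 -0.283
v 0.664 -2.491 -0.355
v 0.826 -2.649 -0.439
v 1.041 -2.721 -0.521
v 1.272 -2.696 -0.586
v 1.478 -2.578 -0.624
v 1.625 -2.386 -0.627
v 1.686 -2.155 -0.596
v -0.266 1.64 -1.543
v 0.45 2.307 -1.894
v 0.223 3.027 -0.987
v -0.494 2.36 -0.637
v 0.117 2.441 -2.084
v -0.11 3.162 -1.177
v -0.274 2.453 -2.191
v -0.501 3.174 -1.285
v -0.664 2.341 -2.2
v -0.891 3.062 -1.294
v -0.993 2.123 -2.109
v -1.22 2.843 -1.202
v -1.212 1.831 -1.932
v -1.439 2.551 -1.025
v -1.287 1.509 -1.695
v -1.514 2.23 -0.789
v -1.206 1.208 -1.436
v -1.434 1.928 -0.529
v -0.983 0.973 -1.193
v -1.21 1.693 -0.286
v -0.65 0.838 -1.003
v -0.877 1.559 -0.096
v -0.259 0.826 -0.895
v -0.486 1.547 0.011
v 0.131 0.938 -0.886
v -0.096 1.659 0.02
v 0.46 1.157 -0.978
v 0.233 1.877 -0.071
v 0.679 1.449 -1.155
v 0.452 2.169 -0.248
v 0.754 1.77 -1.391
v 0.527 2.491 -0.485
v 0.674 2.072 -1.651
v 0.446 2.792 -0.744
v 3.2 -1.558 -4.382
v 3.682 -0.94 -3.794
v 3.103 -1.423 -2.81
v 2.62 -2.042 -3.398
v 3.167 -0.672 -3.966
v 2.588 -1.155 -2.982
v 2.664 -0.742 -4.296
v 2.085 -1.225 -3.312
v 2.366 -1.124 -4.66
v 1.787 -1.607 -3.675
v 2.386 -1.672 -4.917
v 1.807 -2.155 -3.933
v 2.717 -2.177 -4.97
v 2.138 -2.66 -3.986
v 3.232 -2.445 -4.798
v 2.653 -2.928 -3.814
v 3.735 -2.375 -4.468
v 3.156 -2.858 -3.484
v 4.033 -1.993 -4.105
v 3.454 -2.476 -3.12
v 4.013 -1.445 -3.847
v 3.434 -1.928 -2.863
f 1 38 17
f 38 12 41
f 17 41 6
f 38 41 17
f 1 17 13
f 17 6 18
f 13 18 2
f 17 18 13
f 1 13 22
f 13 2 23
f 22 23 8
f 13 23 22
f 1 22 34
f 22 8 37
f 34 37 11
f 22 37 34
f 1 34 38
f 34 11 42
f 38 42 12
f 34 42 38
f 2 18 29
f 18 6 32
f 29 32 10
f 18 32 29
f 6 41 19
f 41 12 40
f 19 40 5
f 41 40 19
f 12 42 39
f 42 11 35
f 39 35 3
f 42 35 39
f 11 37 36
f 37 8 24
f 36 24 7
f 37 24 36
f 8 23 28
f 23 2 25
f 28 25 9
f 23 25 28
f 4 30 16
f 30 10 31
f 16 31 5
f 30 31 16
f 4 16 14
f 16 5 15
f 14 15 3
f 16 15 14
f 4 14 21
f 14 3 20
f 21 20 7
f 14 20 21
f 4 21 26
f 21 7 27
f 26 27 9
f 21 27 26
f 4 26 30
f 26 9 33
f 30 33 10
f 26 33 30
f 5 31 19
f 31 10 32
f 19 32 6
f 31 32 19
f 3 15 39
f 15 5 40
f 39 40 12
f 15 40 39
f 7 20 36
f 20 3 35
f 36 35 11
f 20 35 36
f 9 27 28
f 27 7 24
f 28 24 8
f 27 24 28
f 10 33 29
f 33 9 25
f 29 25 2
f 33 25 29
f 44 43 46
f 44 46 45
f 46 43 47
f 46 47 45
f 47 43 48
f 47 48 45
f 48 43 49
f 48 49 45
f 49 43 50
f 49 50 45
f 50 43 51
f 50 51 45
f 51 43 52
f 51 52 45
f 52 43 53
f 52 53 45
f 53 43 54
f 53 54 45
f 54 43 55
f 54 55 45
f 55 43 56
f 55 56 45
f 56 43 57
f 56 57 45
f 57 43 58
f 57 58 45
f 58 43 59
f 58 59 45
f 59 43 44
f 59 44 45
f 61 60 64
f 61 64 62
f 62 64 65
f 62 65 63
f 64 60 66
f 64 66 65
f 65 66 67
f 65 67 63
f 66 60 68
f 66 68 67
f 67 68 69
f 67 69 63
f 68 60 70
f 68 70 69
f 69 70 71
f 69 71 63
f 70 60 72
f 70 72 71
f 71 72 73
f 71 73 63
f 72 60 74
f 72 74 73
f 73 74 75
f 73 75 63
f 74 60 76
f 74 76 75
f 75 76 77
f 75 77 63
f 76 60 78
f 76 78 77
f 77 78 79
f 77 79 63
f 78 60 80
f 78 80 79
f 79 80 81
f 79 81 63
f 80 60 82
f 80 82 81
f 81 82 83
f 81 83 63
f 82 60 84
f 82 84 83
f 83 84 85
f 83 85 63
f 84 60 86
f 84 86 85
f 85 86 87
f 85 87 63
f 86 60 88
f 86 88 87
f 87 88 89
f 87 89 63
f 88 60 90
f 88 90 89
f 89 90 91
f 89 91 63
f 90 60 92
f 90 92 91
f 91 92 93
f 91 93 63
f 92 60 61
f 92 61 93
f 93 61 62
f 93 62 63
f 95 94 98
f 95 98 96
f 96 98 99
f 96 99 97
f 98 94 100
f 98 100 99
f 99 100 101
f 99 101 97
f 100 94 102
f 100 102 101
f 101 102 103
f 101 103 97
f 102 94 104
f 102 104 103
f 103 104 105
f 103 105 97
f 104 94 106
f 104 106 105
f 105 106 107
f 105 107 97
f 106 94 108
f 106 108 107
f 107 108 109
f 107 109 97
f 108 94 110
f 108 110 109
f 109 110 111
f 109 111 97
f 110 94 112
f 110 112 111
f 111 112 113
f 111 113 97
f 112 94 114
f 112 114 113
f 113 114 115
f 113 115 97
f 114 94 95
f 114 95 115
f 115 95 96
f 115 96 97



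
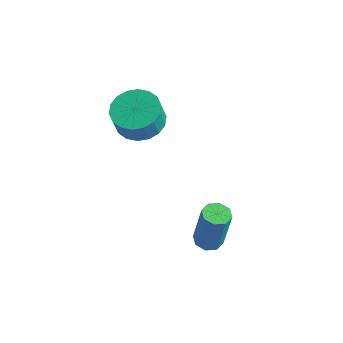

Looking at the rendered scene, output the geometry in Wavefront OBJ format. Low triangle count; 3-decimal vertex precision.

v -1.018 -0.422 1.418
v -0.347 0.292 1.614
v -0.29 -0.044 2.639
v -0.962 -0.758 2.442
v -0.734 0.493 1.702
v -0.677 0.158 2.727
v -1.177 0.513 1.733
v -1.12 0.178 2.758
v -1.589 0.348 1.702
v -1.533 0.012 2.726
v -1.888 0.03 1.614
v -1.831 -0.305 2.639
v -2.015 -0.377 1.488
v -1.958 -0.713 2.512
v -1.944 -0.793 1.347
v -1.887 -1.129 2.372
v -1.69 -1.136 1.221
v -1.633 -1.472 2.246
v -1.303 -1.338 1.133
v -1.246 -1.673 2.158
v -0.86 -1.358 1.102
v -0.803 -1.693 2.127
v -0.447 -1.192 1.134
v -0.391 -1.528 2.158
v -0.149 -0.875 1.221
v -0.092 -1.21 2.246
v -0.022 -0.467 1.348
v 0.035 -0.803 2.372
v -0.093 -0.051 1.488
v -0.036 -0.387 2.513
v 3.401 -1.44 -2.126
v 3.959 -1.573 -2.208
v 4.258 -1.453 -0.355
v 3.699 -1.32 -0.274
v 3.884 -1.135 -2.224
v 4.183 -1.015 -0.372
v 3.526 -0.877 -2.183
v 3.825 -0.757 -0.331
v 3.094 -0.948 -2.109
v 3.393 -0.828 -0.256
v 2.842 -1.307 -2.045
v 3.141 -1.187 -0.192
v 2.917 -1.745 -2.028
v 3.216 -1.625 -0.176
v 3.275 -2.003 -2.069
v 3.574 -1.883 -0.217
v 3.707 -1.932 -2.144
v 4.006 -1.812 -0.291
f 2 1 5
f 2 5 3
f 3 5 6
f 3 6 4
f 5 1 7
f 5 7 6
f 6 7 8
f 6 8 4
f 7 1 9
f 7 9 8
f 8 9 10
f 8 10 4
f 9 1 11
f 9 11 10
f 10 11 12
f 10 12 4
f 11 1 13
f 11 13 12
f 12 13 14
f 12 14 4
f 13 1 15
f 13 15 14
f 14 15 16
f 14 16 4
f 15 1 17
f 15 17 16
f 16 17 18
f 16 18 4
f 17 1 19
f 17 19 18
f 18 19 20
f 18 20 4
f 19 1 21
f 19 21 20
f 20 21 22
f 20 22 4
f 21 1 23
f 21 23 22
f 22 23 24
f 22 24 4
f 23 1 25
f 23 25 24
f 24 25 26
f 24 26 4
f 25 1 27
f 25 27 26
f 26 27 28
f 26 28 4
f 27 1 29
f 27 29 28
f 28 29 30
f 28 30 4
f 29 1 2
f 29 2 30
f 30 2 3
f 30 3 4
f 32 31 35
f 32 35 33
f 33 35 36
f 33 36 34
f 35 31 37
f 35 37 36
f 36 37 38
f 36 38 34
f 37 31 39
f 37 39 38
f 38 39 40
f 38 40 34
f 39 31 41
f 39 41 40
f 40 41 42
f 40 42 34
f 41 31 43
f 41 43 42
f 42 43 44
f 42 44 34
f 43 31 45
f 43 45 44
f 44 45 46
f 44 46 34
f 45 31 47
f 45 47 46
f 46 47 48
f 46 48 34
f 47 31 32
f 47 32 48
f 48 32 33
f 48 33 34



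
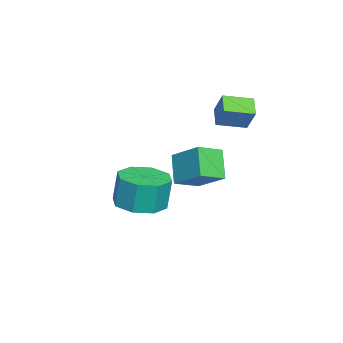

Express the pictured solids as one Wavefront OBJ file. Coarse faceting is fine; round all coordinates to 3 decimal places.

v -1.313 1.604 0.821
v -0.865 1.983 1.788
v -1.715 2.738 0.564
v -1.268 3.116 1.53
v -0.532 1.784 0.39
v -0.085 2.162 1.356
v -0.935 2.917 0.132
v -0.487 3.296 1.099
v -0.847 -1.181 -4.278
v -0.141 -1.998 -4.135
v -0.226 -1.817 -2.678
v -0.933 -0.999 -2.822
v 0.237 -1.258 -4.205
v 0.152 -1.076 -2.749
v -0.02 -0.473 -4.318
v -0.105 -0.291 -2.862
v -0.762 -0.102 -4.408
v -0.847 0.08 -2.952
v -1.554 -0.363 -4.422
v -1.639 -0.182 -2.965
v -1.932 -1.104 -4.351
v -2.017 -0.922 -2.895
v -1.675 -1.889 -4.238
v -1.76 -1.707 -2.782
v -0.933 -2.26 -4.148
v -1.018 -2.078 -2.692
v 2.01 0.578 -0.083
v 2.686 1.645 0.761
v 1.309 1.356 -0.506
v 1.985 2.424 0.338
v 2.875 0.816 -1.078
v 3.551 1.884 -0.234
v 2.174 1.595 -1.501
v 2.85 2.662 -0.657
f 2 4 1
f 5 2 1
f 1 4 3
f 3 5 1
f 2 8 4
f 6 2 5
f 6 8 2
f 4 8 3
f 7 5 3
f 3 8 7
f 7 6 5
f 8 6 7
f 10 9 13
f 10 13 11
f 11 13 14
f 11 14 12
f 13 9 15
f 13 15 14
f 14 15 16
f 14 16 12
f 15 9 17
f 15 17 16
f 16 17 18
f 16 18 12
f 17 9 19
f 17 19 18
f 18 19 20
f 18 20 12
f 19 9 21
f 19 21 20
f 20 21 22
f 20 22 12
f 21 9 23
f 21 23 22
f 22 23 24
f 22 24 12
f 23 9 25
f 23 25 24
f 24 25 26
f 24 26 12
f 25 9 10
f 25 10 26
f 26 10 11
f 26 11 12
f 28 30 27
f 31 28 27
f 27 30 29
f 29 31 27
f 28 34 30
f 32 28 31
f 32 34 28
f 30 34 29
f 33 31 29
f 29 34 33
f 33 32 31
f 34 32 33



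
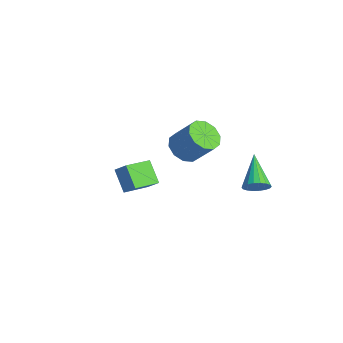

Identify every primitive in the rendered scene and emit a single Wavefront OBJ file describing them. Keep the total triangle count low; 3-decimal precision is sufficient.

v -3.455 1.415 -3.338
v -2.99 2.085 -3.999
v -2.059 2.875 -2.543
v -2.525 2.205 -1.882
v -3.542 2.357 -3.794
v -2.612 3.147 -2.338
v -4.061 2.269 -3.414
v -3.131 3.059 -1.958
v -4.349 1.855 -3.005
v -3.418 2.645 -1.55
v -4.295 1.273 -2.724
v -3.364 2.063 -1.268
v -3.921 0.745 -2.677
v -2.99 1.535 -1.221
v -3.368 0.473 -2.882
v -2.438 1.263 -1.426
v -2.849 0.561 -3.262
v -1.919 1.351 -1.806
v -2.562 0.975 -3.67
v -1.631 1.765 -2.215
v -2.616 1.557 -3.952
v -1.685 2.347 -2.496
v 0.719 -4.164 -0.36
v 1.342 -3.797 0.317
v 0.27 -2.707 -0.737
v 0.893 -2.34 -0.06
v 1.767 -4.1 -1.36
v 2.39 -3.733 -0.683
v 1.318 -2.643 -1.737
v 1.941 -2.276 -1.06
v 3.809 2.237 -1.427
v 4.267 2.547 -0.921
v 2.131 2.863 -0.293
v 4.215 2.797 -1.136
v 4.082 2.935 -1.409
v 3.895 2.936 -1.686
v 3.691 2.798 -1.911
v 3.51 2.548 -2.041
v 3.389 2.238 -2.049
v 3.351 1.927 -1.934
v 3.403 1.677 -1.718
v 3.536 1.538 -1.445
v 3.723 1.538 -1.169
v 3.927 1.676 -0.943
v 4.107 1.925 -0.814
v 4.229 2.236 -0.806
f 2 1 5
f 2 5 3
f 3 5 6
f 3 6 4
f 5 1 7
f 5 7 6
f 6 7 8
f 6 8 4
f 7 1 9
f 7 9 8
f 8 9 10
f 8 10 4
f 9 1 11
f 9 11 10
f 10 11 12
f 10 12 4
f 11 1 13
f 11 13 12
f 12 13 14
f 12 14 4
f 13 1 15
f 13 15 14
f 14 15 16
f 14 16 4
f 15 1 17
f 15 17 16
f 16 17 18
f 16 18 4
f 17 1 19
f 17 19 18
f 18 19 20
f 18 20 4
f 19 1 21
f 19 21 20
f 20 21 22
f 20 22 4
f 21 1 2
f 21 2 22
f 22 2 3
f 22 3 4
f 24 26 23
f 27 24 23
f 23 26 25
f 25 27 23
f 24 30 26
f 28 24 27
f 28 30 24
f 26 30 25
f 29 27 25
f 25 30 29
f 29 28 27
f 30 28 29
f 32 31 34
f 32 34 33
f 34 31 35
f 34 35 33
f 35 31 36
f 35 36 33
f 36 31 37
f 36 37 33
f 37 31 38
f 37 38 33
f 38 31 39
f 38 39 33
f 39 31 40
f 39 40 33
f 40 31 41
f 40 41 33
f 41 31 42
f 41 42 33
f 42 31 43
f 42 43 33
f 43 31 44
f 43 44 33
f 44 31 45
f 44 45 33
f 45 31 46
f 45 46 33
f 46 31 32
f 46 32 33



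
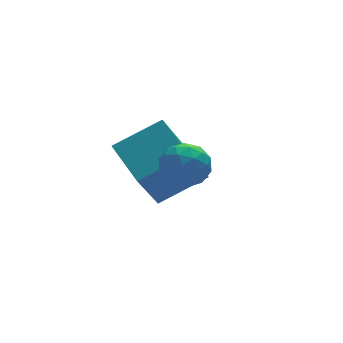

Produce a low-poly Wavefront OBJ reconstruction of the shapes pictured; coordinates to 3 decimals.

v 0.948 -0.184 0.155
v 1.529 -0.312 -0.347
v 0.931 -1.408 0.447
v 1.512 -1.536 -0.055
v 1.644 -1.135 0.599
v 1.654 -0.378 0.418
v 0.806 -1.342 -0.318
v 0.816 -0.585 -0.499
v 1.441 -1.028 -0.639
v 1.959 -0.9 -0.073
v 0.501 -0.82 0.173
v 1.019 -0.692 0.739
v 1.24 -0.14 -0.122
v 1.22 -1.58 0.222
v 1.297 -1.344 0.606
v 1.639 -1.419 0.311
v 1.314 -0.179 0.328
v 1.655 -0.254 0.033
v 1.722 -0.738 0.589
v 0.805 -1.466 0.067
v 1.146 -1.541 -0.228
v 0.821 -0.301 -0.211
v 1.163 -0.376 -0.506
v 0.738 -0.982 -0.489
v 1.53 -0.636 -0.589
v 1.52 -1.356 -0.417
v 1.105 -1.242 -0.571
v 1.111 -0.797 -0.678
v 1.834 -0.561 -0.256
v 1.824 -1.281 -0.084
v 1.901 -1.045 0.3
v 1.908 -0.6 0.194
v 1.782 -0.982 -0.427
v 0.636 -0.439 0.184
v 0.626 -1.159 0.356
v 0.552 -1.12 -0.094
v 0.559 -0.675 -0.2
v 0.94 -0.364 0.517
v 0.93 -1.084 0.689
v 1.349 -0.923 0.778
v 1.355 -0.478 0.671
v 0.678 -0.738 0.527
v 2.057 0.852 -0.779
v 1.909 2.516 -0.293
v 0.528 0.951 -1.583
v 0.38 2.615 -1.096
v 2.88 1.365 -2.284
v 2.732 3.029 -1.797
v 1.351 1.464 -3.087
v 1.203 3.128 -2.601
f 1 38 17
f 38 12 41
f 17 41 6
f 38 41 17
f 1 17 13
f 17 6 18
f 13 18 2
f 17 18 13
f 1 13 22
f 13 2 23
f 22 23 8
f 13 23 22
f 1 22 34
f 22 8 37
f 34 37 11
f 22 37 34
f 1 34 38
f 34 11 42
f 38 42 12
f 34 42 38
f 2 18 29
f 18 6 32
f 29 32 10
f 18 32 29
f 6 41 19
f 41 12 40
f 19 40 5
f 41 40 19
f 12 42 39
f 42 11 35
f 39 35 3
f 42 35 39
f 11 37 36
f 37 8 24
f 36 24 7
f 37 24 36
f 8 23 28
f 23 2 25
f 28 25 9
f 23 25 28
f 4 30 16
f 30 10 31
f 16 31 5
f 30 31 16
f 4 16 14
f 16 5 15
f 14 15 3
f 16 15 14
f 4 14 21
f 14 3 20
f 21 20 7
f 14 20 21
f 4 21 26
f 21 7 27
f 26 27 9
f 21 27 26
f 4 26 30
f 26 9 33
f 30 33 10
f 26 33 30
f 5 31 19
f 31 10 32
f 19 32 6
f 31 32 19
f 3 15 39
f 15 5 40
f 39 40 12
f 15 40 39
f 7 20 36
f 20 3 35
f 36 35 11
f 20 35 36
f 9 27 28
f 27 7 24
f 28 24 8
f 27 24 28
f 10 33 29
f 33 9 25
f 29 25 2
f 33 25 29
f 44 46 43
f 47 44 43
f 43 46 45
f 45 47 43
f 44 50 46
f 48 44 47
f 48 50 44
f 46 50 45
f 49 47 45
f 45 50 49
f 49 48 47
f 50 48 49



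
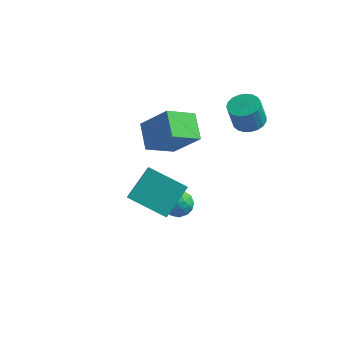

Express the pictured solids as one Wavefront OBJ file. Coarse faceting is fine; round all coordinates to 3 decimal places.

v 3.514 2.306 1.28
v 4.199 1.786 1.266
v 3.991 1.474 2.667
v 3.306 1.994 2.68
v 4.345 2.099 1.357
v 4.137 1.788 2.758
v 4.348 2.448 1.435
v 4.14 2.137 2.836
v 4.206 2.773 1.486
v 3.998 2.461 2.887
v 3.945 3.016 1.502
v 3.736 2.705 2.902
v 3.609 3.137 1.479
v 3.401 2.825 2.879
v 3.257 3.114 1.421
v 3.048 2.802 2.822
v 2.949 2.951 1.339
v 2.741 2.64 2.74
v 2.739 2.677 1.247
v 2.531 2.365 2.648
v 2.663 2.338 1.16
v 2.455 2.027 2.561
v 2.734 1.994 1.094
v 2.526 1.683 2.495
v 2.94 1.704 1.06
v 2.732 1.392 2.461
v 3.246 1.518 1.064
v 3.037 1.206 2.465
v 3.597 1.468 1.106
v 3.389 1.156 2.506
v 3.935 1.563 1.177
v 3.726 1.251 2.578
v 0.535 -5.05 0.201
v 0.924 -3.556 1.409
v -0.124 -3.835 -1.088
v 0.264 -2.341 0.12
v 2.496 -4.879 -0.64
v 2.884 -3.385 0.568
v 1.836 -3.664 -1.929
v 2.225 -2.17 -0.721
v -2.184 1.62 -0.628
v -0.7 1.644 0.969
v -1.247 2.942 -1.519
v 0.237 2.967 0.077
v -1.317 0.473 -1.417
v 0.167 0.498 0.179
v -0.38 1.796 -2.309
v 1.104 1.82 -0.712
v 1.498 -0.478 -3.933
v 2.021 -1.067 -3.635
v 0.459 -1.073 -3.285
v 0.982 -1.662 -2.987
v 1.041 -0.869 -2.712
v 1.683 -0.502 -3.112
v 0.797 -1.638 -3.808
v 1.439 -1.271 -4.208
v 1.587 -1.784 -3.558
v 1.738 -1.308 -2.881
v 0.742 -0.832 -4.039
v 0.893 -0.356 -3.362
v 1.851 -0.721 -3.841
v 0.629 -1.419 -3.079
v 0.664 -0.954 -2.917
v 0.971 -1.3 -2.742
v 1.652 -0.388 -3.533
v 1.959 -0.734 -3.359
v 1.383 -0.618 -2.816
v 0.521 -1.406 -3.561
v 0.828 -1.752 -3.387
v 1.509 -0.84 -4.178
v 1.816 -1.186 -4.003
v 1.097 -1.522 -4.104
v 1.903 -1.488 -3.621
v 1.292 -1.837 -3.24
v 1.184 -1.824 -3.722
v 1.561 -1.608 -3.958
v 1.991 -1.208 -3.223
v 1.381 -1.558 -2.842
v 1.416 -1.092 -2.68
v 1.793 -0.876 -2.915
v 1.737 -1.63 -3.177
v 1.099 -0.582 -4.078
v 0.489 -0.932 -3.697
v 0.687 -1.264 -4.005
v 1.064 -1.048 -4.24
v 1.188 -0.303 -3.68
v 0.577 -0.652 -3.299
v 0.919 -0.532 -2.962
v 1.296 -0.316 -3.198
v 0.743 -0.51 -3.743
f 2 1 5
f 2 5 3
f 3 5 6
f 3 6 4
f 5 1 7
f 5 7 6
f 6 7 8
f 6 8 4
f 7 1 9
f 7 9 8
f 8 9 10
f 8 10 4
f 9 1 11
f 9 11 10
f 10 11 12
f 10 12 4
f 11 1 13
f 11 13 12
f 12 13 14
f 12 14 4
f 13 1 15
f 13 15 14
f 14 15 16
f 14 16 4
f 15 1 17
f 15 17 16
f 16 17 18
f 16 18 4
f 17 1 19
f 17 19 18
f 18 19 20
f 18 20 4
f 19 1 21
f 19 21 20
f 20 21 22
f 20 22 4
f 21 1 23
f 21 23 22
f 22 23 24
f 22 24 4
f 23 1 25
f 23 25 24
f 24 25 26
f 24 26 4
f 25 1 27
f 25 27 26
f 26 27 28
f 26 28 4
f 27 1 29
f 27 29 28
f 28 29 30
f 28 30 4
f 29 1 31
f 29 31 30
f 30 31 32
f 30 32 4
f 31 1 2
f 31 2 32
f 32 2 3
f 32 3 4
f 34 36 33
f 37 34 33
f 33 36 35
f 35 37 33
f 34 40 36
f 38 34 37
f 38 40 34
f 36 40 35
f 39 37 35
f 35 40 39
f 39 38 37
f 40 38 39
f 42 44 41
f 45 42 41
f 41 44 43
f 43 45 41
f 42 48 44
f 46 42 45
f 46 48 42
f 44 48 43
f 47 45 43
f 43 48 47
f 47 46 45
f 48 46 47
f 49 86 65
f 86 60 89
f 65 89 54
f 86 89 65
f 49 65 61
f 65 54 66
f 61 66 50
f 65 66 61
f 49 61 70
f 61 50 71
f 70 71 56
f 61 71 70
f 49 70 82
f 70 56 85
f 82 85 59
f 70 85 82
f 49 82 86
f 82 59 90
f 86 90 60
f 82 90 86
f 50 66 77
f 66 54 80
f 77 80 58
f 66 80 77
f 54 89 67
f 89 60 88
f 67 88 53
f 89 88 67
f 60 90 87
f 90 59 83
f 87 83 51
f 90 83 87
f 59 85 84
f 85 56 72
f 84 72 55
f 85 72 84
f 56 71 76
f 71 50 73
f 76 73 57
f 71 73 76
f 52 78 64
f 78 58 79
f 64 79 53
f 78 79 64
f 52 64 62
f 64 53 63
f 62 63 51
f 64 63 62
f 52 62 69
f 62 51 68
f 69 68 55
f 62 68 69
f 52 69 74
f 69 55 75
f 74 75 57
f 69 75 74
f 52 74 78
f 74 57 81
f 78 81 58
f 74 81 78
f 53 79 67
f 79 58 80
f 67 80 54
f 79 80 67
f 51 63 87
f 63 53 88
f 87 88 60
f 63 88 87
f 55 68 84
f 68 51 83
f 84 83 59
f 68 83 84
f 57 75 76
f 75 55 72
f 76 72 56
f 75 72 76
f 58 81 77
f 81 57 73
f 77 73 50
f 81 73 77



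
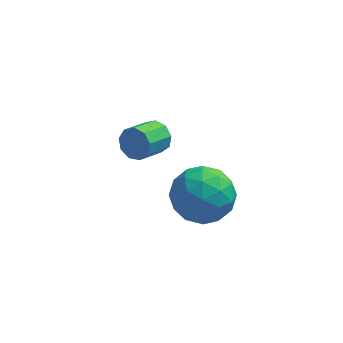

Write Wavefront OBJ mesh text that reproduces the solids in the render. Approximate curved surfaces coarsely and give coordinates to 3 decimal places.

v -0.976 1.958 0.875
v -0.657 2.021 1.403
v -1.265 1.165 1.873
v -1.584 1.102 1.345
v -1 2.269 1.411
v -1.609 1.414 1.88
v -1.332 2.372 1.168
v -1.941 1.517 1.637
v -1.498 2.281 0.788
v -2.106 1.425 1.257
v -1.418 2.039 0.449
v -2.027 1.183 0.918
v -1.132 1.758 0.309
v -1.741 0.903 0.779
v -0.773 1.572 0.435
v -1.381 0.716 0.904
v -0.508 1.565 0.766
v -1.117 0.71 1.236
v -0.463 1.743 1.149
v -1.071 0.887 1.618
v 0.235 -0.96 1.685
v 1.135 -0.871 2.262
v 0.345 -2.689 1.778
v 1.245 -2.6 2.355
v 0.305 -2.305 2.779
v 0.237 -1.236 2.721
v 1.243 -2.324 1.319
v 1.175 -1.255 1.261
v 1.758 -1.714 2.036
v 1.178 -1.702 2.938
v 0.302 -1.858 1.102
v -0.278 -1.846 2.004
v 0.675 -0.764 1.965
v 0.805 -2.796 2.075
v 0.252 -2.623 2.324
v 0.781 -2.571 2.663
v 0.148 -0.978 2.235
v 0.676 -0.926 2.574
v 0.189 -1.769 2.878
v 0.804 -2.634 1.466
v 1.332 -2.582 1.805
v 0.699 -0.989 1.377
v 1.228 -0.937 1.716
v 1.291 -1.791 1.162
v 1.57 -1.207 2.171
v 1.635 -2.224 2.226
v 1.634 -2.061 1.617
v 1.594 -1.433 1.583
v 1.23 -1.2 2.702
v 1.294 -2.217 2.757
v 0.742 -2.043 3.006
v 0.702 -1.415 2.972
v 1.596 -1.696 2.569
v 0.186 -1.343 1.283
v 0.25 -2.36 1.338
v 0.778 -2.145 1.068
v 0.738 -1.517 1.034
v -0.155 -1.336 1.814
v -0.09 -2.353 1.869
v -0.114 -2.127 2.457
v -0.154 -1.499 2.423
v -0.116 -1.864 1.471
f 2 1 5
f 2 5 3
f 3 5 6
f 3 6 4
f 5 1 7
f 5 7 6
f 6 7 8
f 6 8 4
f 7 1 9
f 7 9 8
f 8 9 10
f 8 10 4
f 9 1 11
f 9 11 10
f 10 11 12
f 10 12 4
f 11 1 13
f 11 13 12
f 12 13 14
f 12 14 4
f 13 1 15
f 13 15 14
f 14 15 16
f 14 16 4
f 15 1 17
f 15 17 16
f 16 17 18
f 16 18 4
f 17 1 19
f 17 19 18
f 18 19 20
f 18 20 4
f 19 1 2
f 19 2 20
f 20 2 3
f 20 3 4
f 21 58 37
f 58 32 61
f 37 61 26
f 58 61 37
f 21 37 33
f 37 26 38
f 33 38 22
f 37 38 33
f 21 33 42
f 33 22 43
f 42 43 28
f 33 43 42
f 21 42 54
f 42 28 57
f 54 57 31
f 42 57 54
f 21 54 58
f 54 31 62
f 58 62 32
f 54 62 58
f 22 38 49
f 38 26 52
f 49 52 30
f 38 52 49
f 26 61 39
f 61 32 60
f 39 60 25
f 61 60 39
f 32 62 59
f 62 31 55
f 59 55 23
f 62 55 59
f 31 57 56
f 57 28 44
f 56 44 27
f 57 44 56
f 28 43 48
f 43 22 45
f 48 45 29
f 43 45 48
f 24 50 36
f 50 30 51
f 36 51 25
f 50 51 36
f 24 36 34
f 36 25 35
f 34 35 23
f 36 35 34
f 24 34 41
f 34 23 40
f 41 40 27
f 34 40 41
f 24 41 46
f 41 27 47
f 46 47 29
f 41 47 46
f 24 46 50
f 46 29 53
f 50 53 30
f 46 53 50
f 25 51 39
f 51 30 52
f 39 52 26
f 51 52 39
f 23 35 59
f 35 25 60
f 59 60 32
f 35 60 59
f 27 40 56
f 40 23 55
f 56 55 31
f 40 55 56
f 29 47 48
f 47 27 44
f 48 44 28
f 47 44 48
f 30 53 49
f 53 29 45
f 49 45 22
f 53 45 49



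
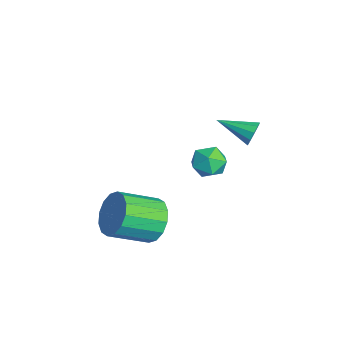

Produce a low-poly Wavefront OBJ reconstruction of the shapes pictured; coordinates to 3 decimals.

v -2.083 2.787 -3.23
v -1.438 2.581 -3.746
v -1.982 1.559 -2.614
v -1.337 1.353 -3.13
v -1.232 1.954 -2.536
v -1.294 2.714 -2.917
v -2.126 1.426 -3.443
v -2.188 2.186 -3.824
v -1.464 1.74 -3.878
v -0.912 2.066 -3.317
v -2.508 2.074 -3.043
v -1.956 2.4 -2.482
v 2.201 -0.746 -3.119
v 2.855 -1.03 -3.848
v 3.113 -2.638 -2.991
v 2.459 -2.354 -2.261
v 3.152 -0.789 -3.485
v 3.41 -2.396 -2.628
v 3.194 -0.536 -3.023
v 3.453 -2.143 -2.166
v 2.971 -0.339 -2.587
v 3.229 -1.947 -1.73
v 2.541 -0.252 -2.294
v 2.799 -1.859 -1.436
v 2.02 -0.297 -2.221
v 2.278 -1.904 -1.364
v 1.547 -0.462 -2.389
v 1.805 -2.07 -1.532
v 1.25 -0.704 -2.752
v 1.508 -2.311 -1.895
v 1.207 -0.957 -3.214
v 1.466 -2.564 -2.357
v 1.431 -1.153 -3.65
v 1.689 -2.761 -2.793
v 1.861 -1.241 -3.944
v 2.119 -2.848 -3.086
v 2.382 -1.196 -4.016
v 2.64 -2.803 -3.159
v 0.932 3.313 0.482
v 1.108 3.051 -0.016
v 0.248 1.987 0.938
v 1.368 3.003 0.234
v 1.462 3.073 0.579
v 1.354 3.235 0.888
v 1.084 3.426 1.041
v 0.756 3.575 0.981
v 0.496 3.623 0.731
v 0.402 3.553 0.385
v 0.511 3.391 0.077
v 0.78 3.2 -0.076
f 1 12 6
f 1 6 2
f 1 2 8
f 1 8 11
f 1 11 12
f 2 6 10
f 6 12 5
f 12 11 3
f 11 8 7
f 8 2 9
f 4 10 5
f 4 5 3
f 4 3 7
f 4 7 9
f 4 9 10
f 5 10 6
f 3 5 12
f 7 3 11
f 9 7 8
f 10 9 2
f 14 13 17
f 14 17 15
f 15 17 18
f 15 18 16
f 17 13 19
f 17 19 18
f 18 19 20
f 18 20 16
f 19 13 21
f 19 21 20
f 20 21 22
f 20 22 16
f 21 13 23
f 21 23 22
f 22 23 24
f 22 24 16
f 23 13 25
f 23 25 24
f 24 25 26
f 24 26 16
f 25 13 27
f 25 27 26
f 26 27 28
f 26 28 16
f 27 13 29
f 27 29 28
f 28 29 30
f 28 30 16
f 29 13 31
f 29 31 30
f 30 31 32
f 30 32 16
f 31 13 33
f 31 33 32
f 32 33 34
f 32 34 16
f 33 13 35
f 33 35 34
f 34 35 36
f 34 36 16
f 35 13 37
f 35 37 36
f 36 37 38
f 36 38 16
f 37 13 14
f 37 14 38
f 38 14 15
f 38 15 16
f 40 39 42
f 40 42 41
f 42 39 43
f 42 43 41
f 43 39 44
f 43 44 41
f 44 39 45
f 44 45 41
f 45 39 46
f 45 46 41
f 46 39 47
f 46 47 41
f 47 39 48
f 47 48 41
f 48 39 49
f 48 49 41
f 49 39 50
f 49 50 41
f 50 39 40
f 50 40 41

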